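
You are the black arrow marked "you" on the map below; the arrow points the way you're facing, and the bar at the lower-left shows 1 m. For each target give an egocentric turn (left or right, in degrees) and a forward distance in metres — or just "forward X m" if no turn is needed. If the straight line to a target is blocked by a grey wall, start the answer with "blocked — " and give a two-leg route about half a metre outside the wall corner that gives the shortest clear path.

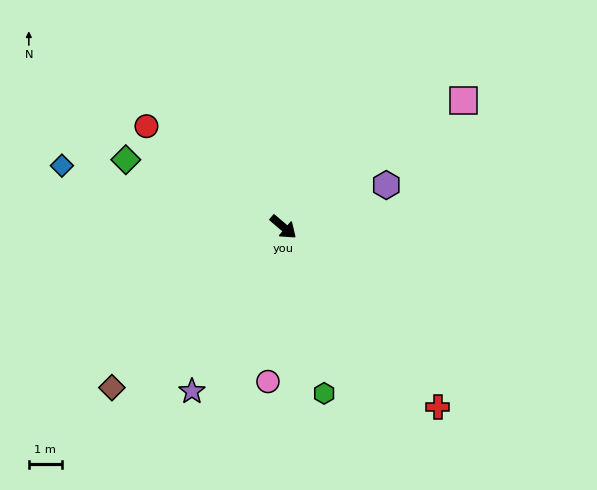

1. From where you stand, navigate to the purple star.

turn right 79°, forward 5.7 m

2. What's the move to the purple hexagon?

turn left 62°, forward 3.4 m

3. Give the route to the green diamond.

turn right 163°, forward 5.2 m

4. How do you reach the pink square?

turn left 75°, forward 6.7 m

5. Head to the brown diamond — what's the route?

turn right 97°, forward 7.1 m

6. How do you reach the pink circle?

turn right 55°, forward 4.7 m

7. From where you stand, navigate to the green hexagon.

turn right 36°, forward 5.2 m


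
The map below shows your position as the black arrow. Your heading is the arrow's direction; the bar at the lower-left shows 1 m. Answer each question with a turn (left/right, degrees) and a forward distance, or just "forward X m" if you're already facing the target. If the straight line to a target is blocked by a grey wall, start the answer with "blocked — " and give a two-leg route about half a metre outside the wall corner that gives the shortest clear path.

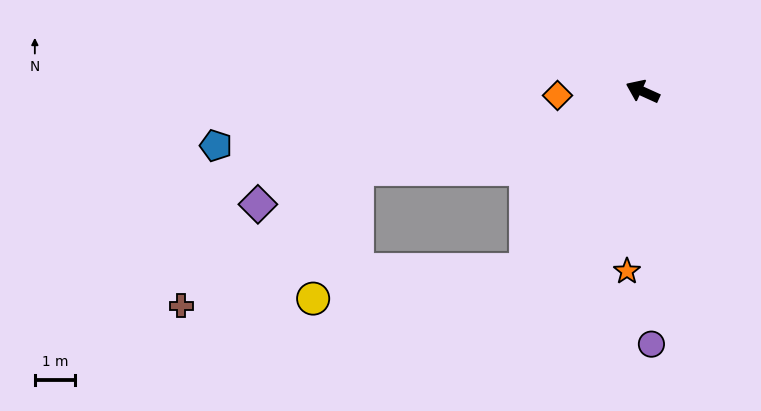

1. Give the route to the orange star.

turn left 109°, forward 4.5 m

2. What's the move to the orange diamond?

turn left 27°, forward 2.1 m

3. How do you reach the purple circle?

turn left 116°, forward 6.3 m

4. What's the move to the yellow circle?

blocked — turn left 81°, forward 5.4 m, then turn right 49°, forward 5.4 m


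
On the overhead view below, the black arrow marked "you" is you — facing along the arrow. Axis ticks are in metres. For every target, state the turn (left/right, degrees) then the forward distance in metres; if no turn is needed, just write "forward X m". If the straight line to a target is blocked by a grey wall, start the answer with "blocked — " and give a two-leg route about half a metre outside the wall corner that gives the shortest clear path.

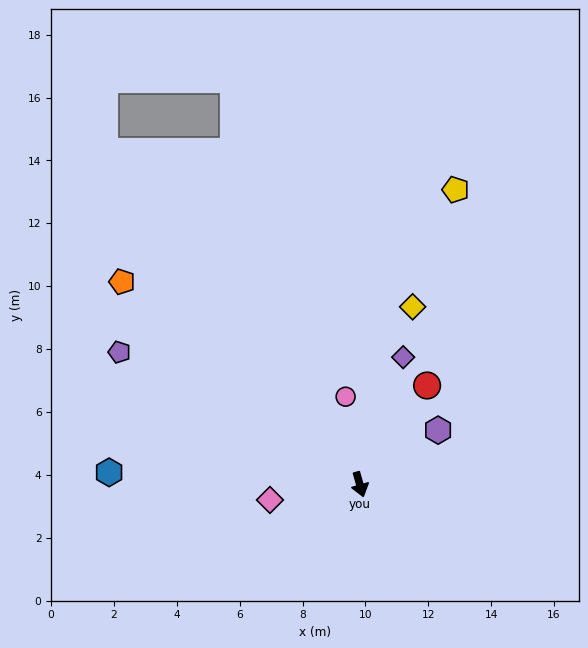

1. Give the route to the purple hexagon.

turn left 109°, forward 3.0 m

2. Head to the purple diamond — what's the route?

turn left 145°, forward 4.3 m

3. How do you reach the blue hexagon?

turn right 109°, forward 8.0 m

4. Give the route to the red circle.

turn left 130°, forward 3.8 m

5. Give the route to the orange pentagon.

turn right 146°, forward 9.9 m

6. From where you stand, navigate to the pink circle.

turn left 173°, forward 2.8 m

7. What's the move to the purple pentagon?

turn right 135°, forward 8.7 m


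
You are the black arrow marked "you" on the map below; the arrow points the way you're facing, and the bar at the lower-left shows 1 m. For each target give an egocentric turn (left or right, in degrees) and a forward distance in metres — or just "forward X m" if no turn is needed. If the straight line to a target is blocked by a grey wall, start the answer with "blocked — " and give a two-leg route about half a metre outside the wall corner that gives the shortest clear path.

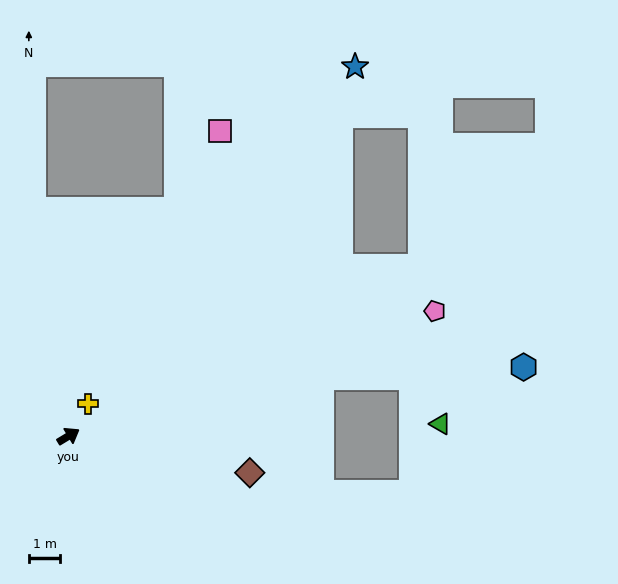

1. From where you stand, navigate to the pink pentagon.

turn right 12°, forward 12.3 m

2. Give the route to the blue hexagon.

blocked — turn right 18°, forward 8.2 m, then turn right 10°, forward 6.5 m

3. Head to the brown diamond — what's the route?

turn right 43°, forward 5.9 m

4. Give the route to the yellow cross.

turn left 28°, forward 1.2 m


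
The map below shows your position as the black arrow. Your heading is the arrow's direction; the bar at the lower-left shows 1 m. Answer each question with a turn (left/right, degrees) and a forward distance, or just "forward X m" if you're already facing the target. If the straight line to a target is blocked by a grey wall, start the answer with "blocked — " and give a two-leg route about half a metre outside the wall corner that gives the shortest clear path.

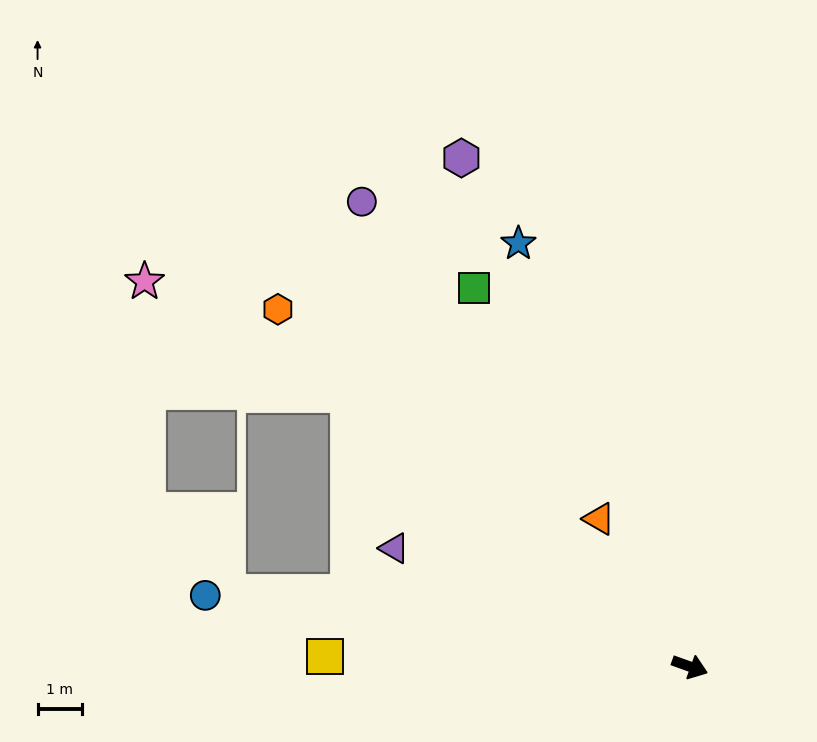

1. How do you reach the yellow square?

turn right 162°, forward 8.3 m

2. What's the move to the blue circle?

turn right 169°, forward 11.1 m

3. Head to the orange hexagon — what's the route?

turn left 159°, forward 12.4 m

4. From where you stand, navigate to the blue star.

turn left 132°, forward 10.4 m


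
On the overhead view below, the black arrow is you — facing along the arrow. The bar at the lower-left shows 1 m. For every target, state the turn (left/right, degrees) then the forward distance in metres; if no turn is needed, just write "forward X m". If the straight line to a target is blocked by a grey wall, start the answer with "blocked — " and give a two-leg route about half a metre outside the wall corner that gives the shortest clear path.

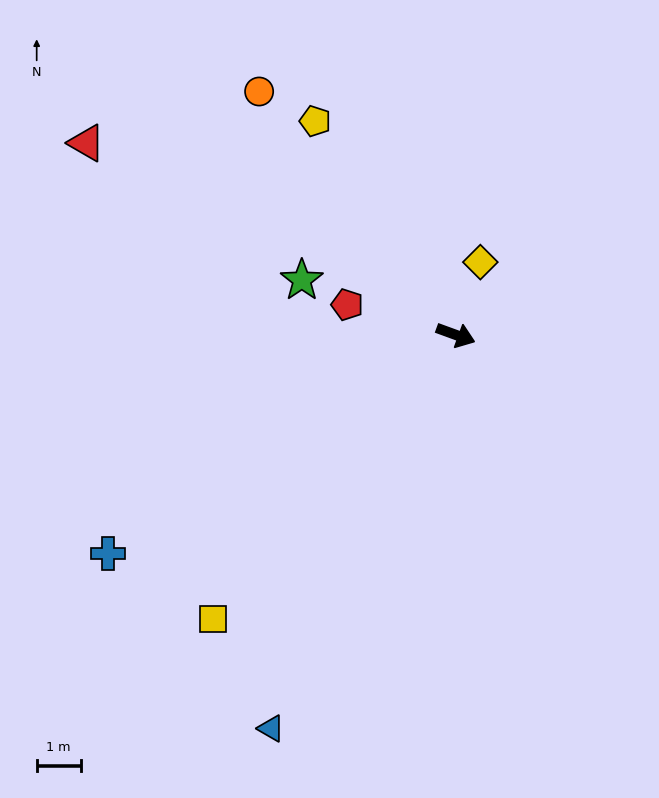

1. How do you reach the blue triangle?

turn right 95°, forward 9.9 m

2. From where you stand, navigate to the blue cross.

turn right 128°, forward 9.3 m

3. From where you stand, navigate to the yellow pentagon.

turn left 143°, forward 5.8 m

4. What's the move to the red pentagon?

turn right 175°, forward 2.6 m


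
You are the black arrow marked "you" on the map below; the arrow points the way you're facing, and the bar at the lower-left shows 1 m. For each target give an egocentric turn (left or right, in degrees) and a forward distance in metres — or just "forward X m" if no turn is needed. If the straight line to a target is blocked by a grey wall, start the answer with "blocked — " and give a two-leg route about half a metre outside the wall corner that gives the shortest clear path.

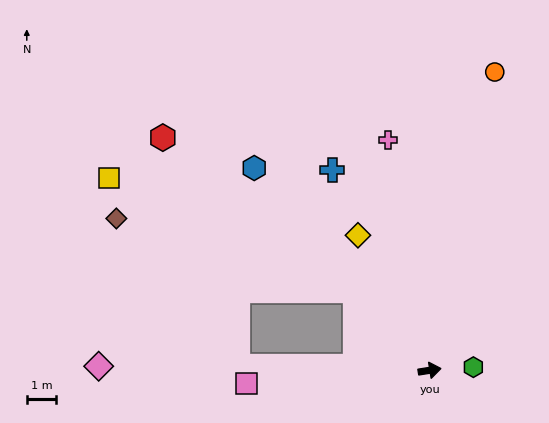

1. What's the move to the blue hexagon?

turn left 122°, forward 9.0 m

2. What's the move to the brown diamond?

blocked — turn left 124°, forward 3.7 m, then turn left 30°, forward 8.4 m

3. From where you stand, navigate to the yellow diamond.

turn left 109°, forward 5.2 m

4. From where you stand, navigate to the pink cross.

turn left 91°, forward 7.9 m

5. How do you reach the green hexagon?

turn right 5°, forward 1.5 m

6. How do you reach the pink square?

turn left 175°, forward 6.2 m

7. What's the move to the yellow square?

blocked — turn left 124°, forward 3.7 m, then turn left 23°, forward 9.1 m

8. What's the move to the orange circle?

turn left 69°, forward 10.3 m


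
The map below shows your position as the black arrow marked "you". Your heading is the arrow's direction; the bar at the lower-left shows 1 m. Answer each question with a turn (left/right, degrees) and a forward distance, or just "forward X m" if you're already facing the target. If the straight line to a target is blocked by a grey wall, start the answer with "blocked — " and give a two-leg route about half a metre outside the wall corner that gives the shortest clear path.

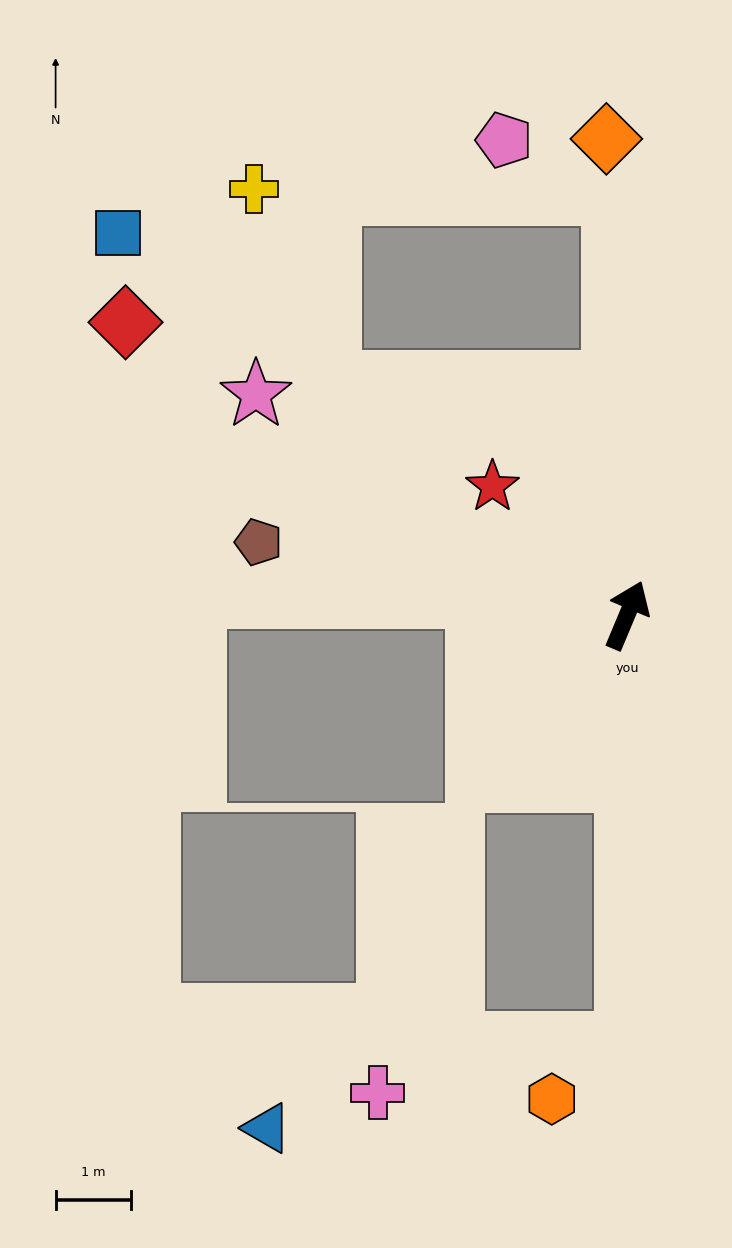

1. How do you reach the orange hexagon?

blocked — turn right 157°, forward 5.7 m, then turn right 54°, forward 1.2 m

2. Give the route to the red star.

turn left 69°, forward 2.5 m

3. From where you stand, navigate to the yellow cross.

blocked — turn left 24°, forward 5.6 m, then turn left 88°, forward 4.8 m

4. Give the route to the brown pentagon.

turn left 102°, forward 5.0 m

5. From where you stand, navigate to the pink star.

turn left 82°, forward 5.7 m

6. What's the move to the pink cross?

blocked — turn right 157°, forward 5.7 m, then turn right 79°, forward 3.4 m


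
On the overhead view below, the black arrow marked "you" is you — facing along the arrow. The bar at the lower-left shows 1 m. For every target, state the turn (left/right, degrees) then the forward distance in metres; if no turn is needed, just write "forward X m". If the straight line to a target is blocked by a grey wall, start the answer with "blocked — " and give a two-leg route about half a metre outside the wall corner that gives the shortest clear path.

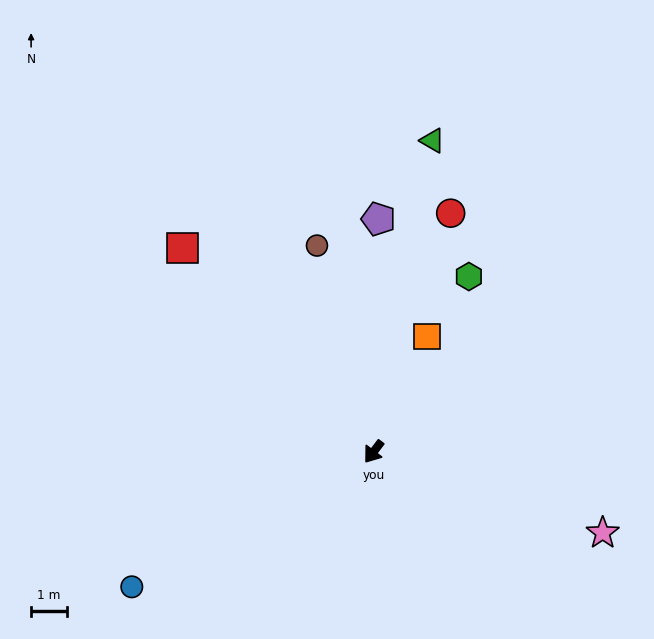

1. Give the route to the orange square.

turn right 168°, forward 3.6 m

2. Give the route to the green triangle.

turn right 154°, forward 8.9 m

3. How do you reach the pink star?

turn left 108°, forward 6.8 m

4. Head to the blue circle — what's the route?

turn right 24°, forward 7.8 m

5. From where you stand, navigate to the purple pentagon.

turn right 144°, forward 6.5 m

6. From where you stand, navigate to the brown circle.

turn right 128°, forward 6.0 m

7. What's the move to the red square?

turn right 100°, forward 7.8 m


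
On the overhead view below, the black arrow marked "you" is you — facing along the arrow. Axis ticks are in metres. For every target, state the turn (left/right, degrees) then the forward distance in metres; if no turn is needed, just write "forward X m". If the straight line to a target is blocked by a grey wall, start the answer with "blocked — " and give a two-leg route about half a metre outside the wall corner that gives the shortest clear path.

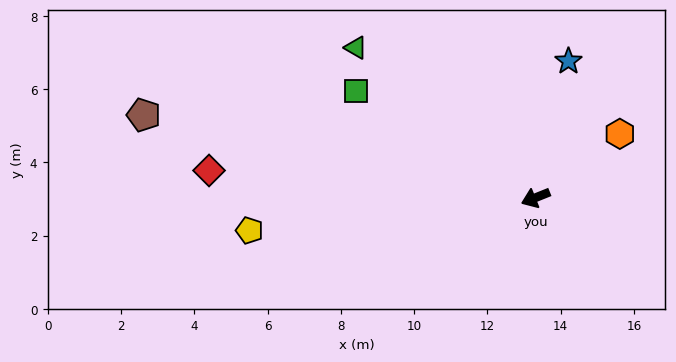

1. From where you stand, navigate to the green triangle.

turn right 62°, forward 6.4 m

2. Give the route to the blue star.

turn right 125°, forward 3.8 m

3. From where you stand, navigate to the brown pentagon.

turn right 34°, forward 10.9 m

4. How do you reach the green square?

turn right 52°, forward 5.7 m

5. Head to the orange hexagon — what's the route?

turn right 165°, forward 2.9 m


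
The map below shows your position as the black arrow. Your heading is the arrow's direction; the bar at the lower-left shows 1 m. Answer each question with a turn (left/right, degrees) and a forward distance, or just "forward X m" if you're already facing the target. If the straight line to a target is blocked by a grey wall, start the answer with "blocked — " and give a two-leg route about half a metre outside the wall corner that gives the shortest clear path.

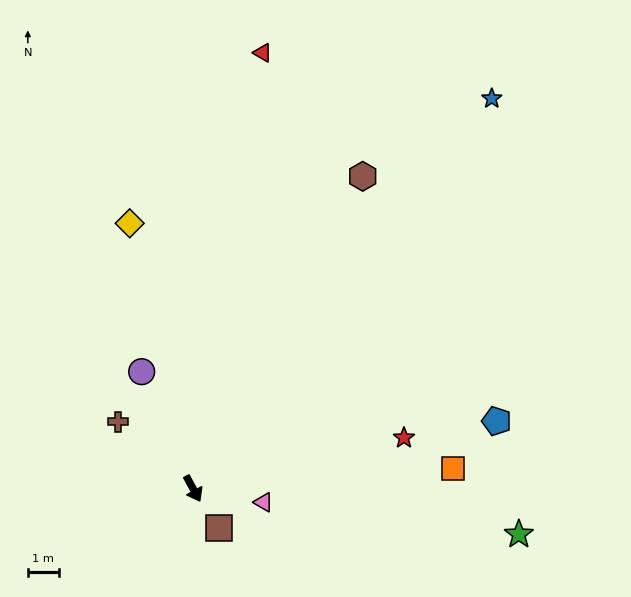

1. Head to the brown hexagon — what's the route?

turn left 123°, forward 11.4 m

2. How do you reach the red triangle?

turn left 142°, forward 14.1 m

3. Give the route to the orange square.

turn left 66°, forward 8.4 m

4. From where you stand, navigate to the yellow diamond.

turn left 165°, forward 8.7 m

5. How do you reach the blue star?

turn left 114°, forward 15.7 m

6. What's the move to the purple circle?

turn left 175°, forward 4.1 m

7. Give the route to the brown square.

turn left 5°, forward 1.5 m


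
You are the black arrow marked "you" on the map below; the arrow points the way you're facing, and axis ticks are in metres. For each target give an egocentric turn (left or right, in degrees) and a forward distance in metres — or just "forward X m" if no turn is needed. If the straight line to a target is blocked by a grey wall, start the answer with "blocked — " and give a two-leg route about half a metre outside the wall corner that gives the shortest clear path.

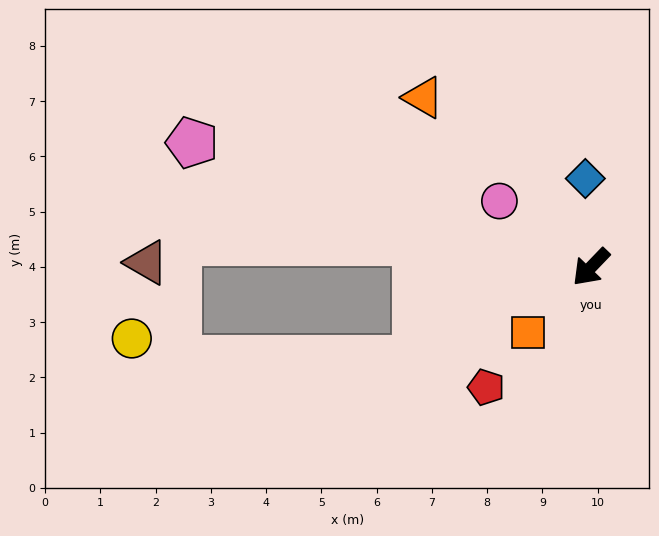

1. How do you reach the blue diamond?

turn right 132°, forward 1.6 m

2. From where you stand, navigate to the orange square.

forward 1.6 m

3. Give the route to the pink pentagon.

turn right 63°, forward 7.6 m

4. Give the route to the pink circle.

turn right 82°, forward 2.0 m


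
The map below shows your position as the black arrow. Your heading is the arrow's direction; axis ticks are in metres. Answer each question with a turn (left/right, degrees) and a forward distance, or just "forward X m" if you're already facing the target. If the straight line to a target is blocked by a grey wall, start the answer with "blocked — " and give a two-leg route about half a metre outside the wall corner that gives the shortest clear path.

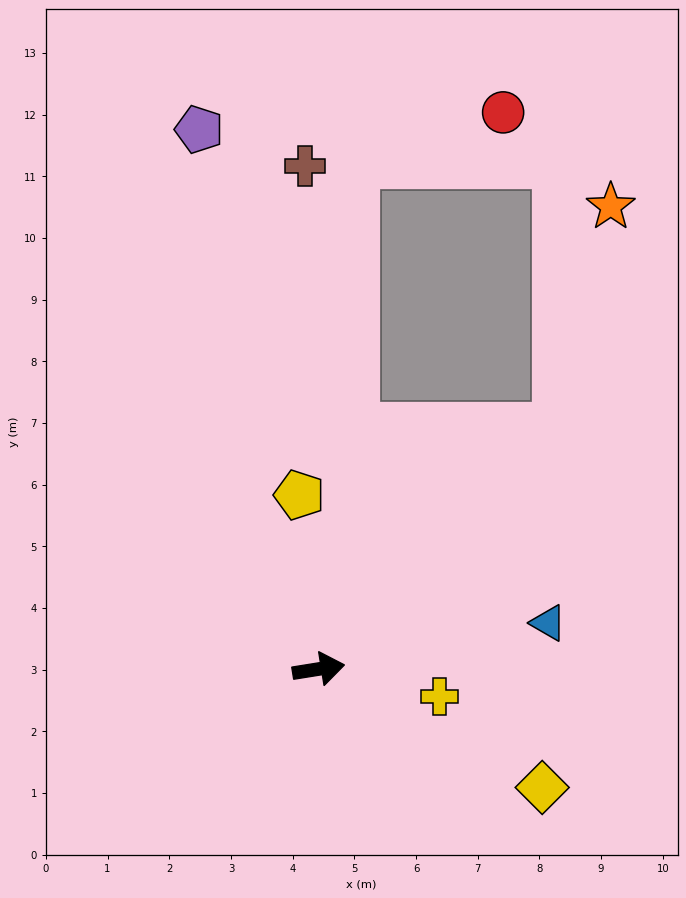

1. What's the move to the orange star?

blocked — turn left 36°, forward 5.5 m, then turn left 32°, forward 3.7 m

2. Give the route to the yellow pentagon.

turn left 87°, forward 2.8 m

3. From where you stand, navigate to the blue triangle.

turn left 2°, forward 3.8 m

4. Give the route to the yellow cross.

turn right 22°, forward 2.0 m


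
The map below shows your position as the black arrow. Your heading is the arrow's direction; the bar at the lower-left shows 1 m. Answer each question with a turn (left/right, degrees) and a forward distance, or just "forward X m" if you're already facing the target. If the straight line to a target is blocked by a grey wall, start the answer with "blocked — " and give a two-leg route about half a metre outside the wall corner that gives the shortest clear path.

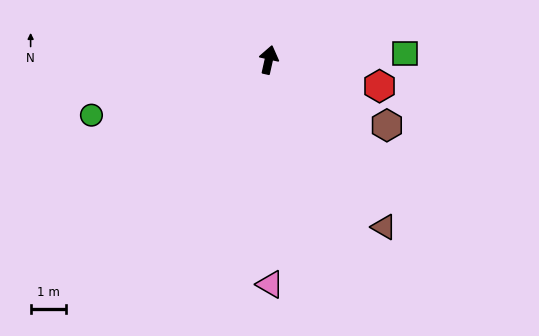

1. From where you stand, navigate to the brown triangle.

turn right 133°, forward 5.8 m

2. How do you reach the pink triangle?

turn right 167°, forward 6.4 m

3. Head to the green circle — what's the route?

turn left 120°, forward 5.3 m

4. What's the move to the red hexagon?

turn right 91°, forward 3.2 m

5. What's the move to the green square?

turn right 75°, forward 3.9 m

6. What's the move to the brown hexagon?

turn right 106°, forward 3.8 m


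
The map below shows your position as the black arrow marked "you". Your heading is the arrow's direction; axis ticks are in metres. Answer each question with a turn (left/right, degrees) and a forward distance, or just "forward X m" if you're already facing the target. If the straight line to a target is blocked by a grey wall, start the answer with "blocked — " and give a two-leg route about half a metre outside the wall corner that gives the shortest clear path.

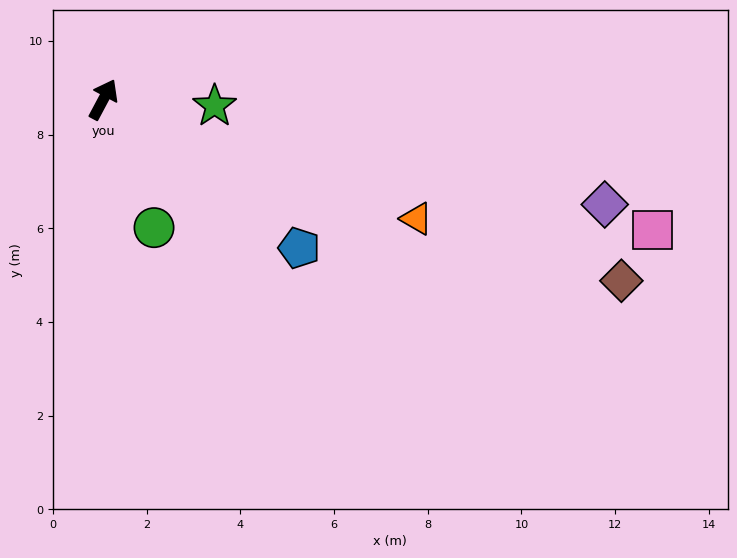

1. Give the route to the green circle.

turn right 130°, forward 2.9 m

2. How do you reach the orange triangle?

turn right 83°, forward 7.2 m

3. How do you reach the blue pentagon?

turn right 99°, forward 5.2 m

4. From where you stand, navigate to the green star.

turn right 65°, forward 2.4 m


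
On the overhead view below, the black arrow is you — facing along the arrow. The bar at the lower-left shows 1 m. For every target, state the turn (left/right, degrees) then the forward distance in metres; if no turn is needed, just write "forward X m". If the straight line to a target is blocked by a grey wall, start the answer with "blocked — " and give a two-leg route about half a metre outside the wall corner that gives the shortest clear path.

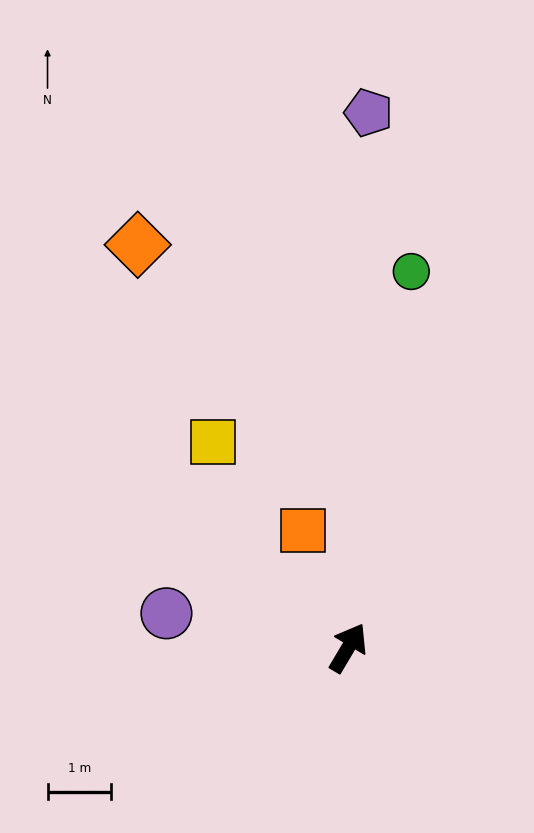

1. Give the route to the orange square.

turn left 52°, forward 2.0 m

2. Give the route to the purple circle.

turn left 110°, forward 2.9 m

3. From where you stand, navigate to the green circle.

turn left 21°, forward 6.0 m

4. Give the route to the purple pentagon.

turn left 28°, forward 8.5 m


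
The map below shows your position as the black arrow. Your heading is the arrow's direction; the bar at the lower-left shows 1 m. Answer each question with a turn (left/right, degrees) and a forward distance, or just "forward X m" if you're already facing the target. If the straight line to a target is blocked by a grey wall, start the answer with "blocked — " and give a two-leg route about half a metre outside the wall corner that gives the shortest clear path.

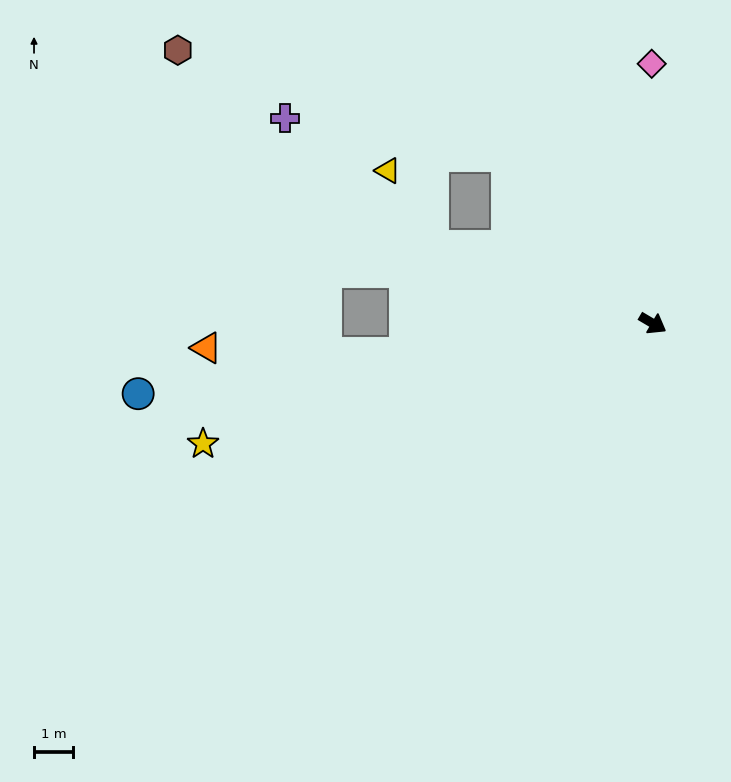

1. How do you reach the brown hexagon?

blocked — turn left 161°, forward 5.7 m, then turn left 32°, forward 8.9 m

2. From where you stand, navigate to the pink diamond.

turn left 121°, forward 6.7 m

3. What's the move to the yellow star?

turn right 134°, forward 11.9 m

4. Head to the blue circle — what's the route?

turn right 142°, forward 13.3 m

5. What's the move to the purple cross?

blocked — turn right 169°, forward 6.0 m, then turn right 21°, forward 5.0 m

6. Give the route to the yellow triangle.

blocked — turn right 169°, forward 6.0 m, then turn right 40°, forward 2.3 m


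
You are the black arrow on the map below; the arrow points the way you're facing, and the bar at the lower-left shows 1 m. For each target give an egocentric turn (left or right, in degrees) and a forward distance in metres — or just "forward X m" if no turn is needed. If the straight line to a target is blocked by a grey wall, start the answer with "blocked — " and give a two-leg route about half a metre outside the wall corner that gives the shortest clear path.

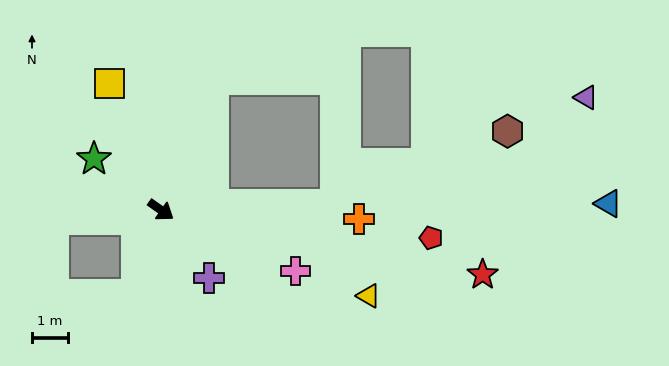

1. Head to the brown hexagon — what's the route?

blocked — turn left 37°, forward 4.9 m, then turn left 21°, forward 5.2 m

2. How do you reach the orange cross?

turn left 33°, forward 5.5 m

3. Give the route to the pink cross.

turn left 11°, forward 4.1 m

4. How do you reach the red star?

turn left 24°, forward 9.2 m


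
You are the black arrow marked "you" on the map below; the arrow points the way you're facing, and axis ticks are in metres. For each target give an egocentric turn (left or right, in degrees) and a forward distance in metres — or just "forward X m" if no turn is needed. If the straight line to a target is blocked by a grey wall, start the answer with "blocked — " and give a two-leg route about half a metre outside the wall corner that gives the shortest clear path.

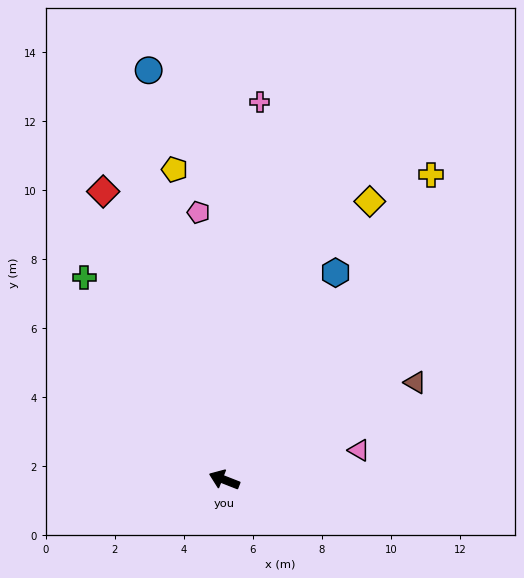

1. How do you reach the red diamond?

turn right 46°, forward 9.1 m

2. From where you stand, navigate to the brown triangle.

turn right 132°, forward 6.2 m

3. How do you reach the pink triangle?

turn right 146°, forward 4.0 m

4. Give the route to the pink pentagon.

turn right 63°, forward 7.8 m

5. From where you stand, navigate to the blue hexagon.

turn right 97°, forward 6.8 m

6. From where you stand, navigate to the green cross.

turn right 34°, forward 7.1 m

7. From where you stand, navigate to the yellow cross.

turn right 103°, forward 10.7 m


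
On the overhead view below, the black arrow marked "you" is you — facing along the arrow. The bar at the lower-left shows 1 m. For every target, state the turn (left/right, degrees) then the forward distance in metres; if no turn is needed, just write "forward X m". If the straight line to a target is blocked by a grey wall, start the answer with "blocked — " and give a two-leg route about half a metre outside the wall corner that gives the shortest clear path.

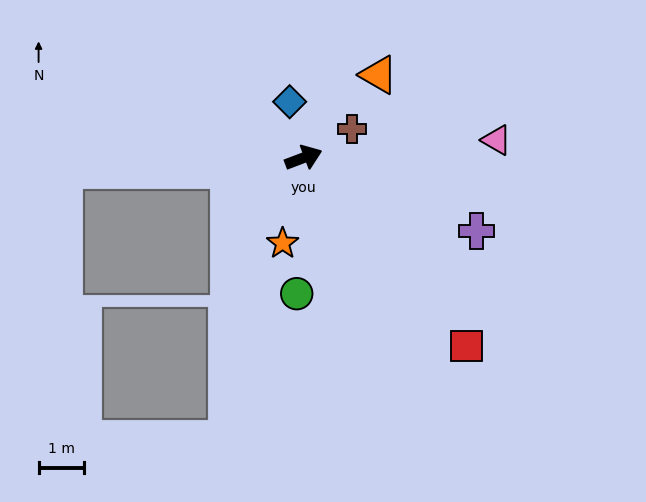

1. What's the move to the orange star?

turn right 125°, forward 1.9 m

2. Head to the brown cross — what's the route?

turn left 10°, forward 1.2 m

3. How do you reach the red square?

turn right 70°, forward 5.5 m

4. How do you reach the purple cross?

turn right 44°, forward 4.1 m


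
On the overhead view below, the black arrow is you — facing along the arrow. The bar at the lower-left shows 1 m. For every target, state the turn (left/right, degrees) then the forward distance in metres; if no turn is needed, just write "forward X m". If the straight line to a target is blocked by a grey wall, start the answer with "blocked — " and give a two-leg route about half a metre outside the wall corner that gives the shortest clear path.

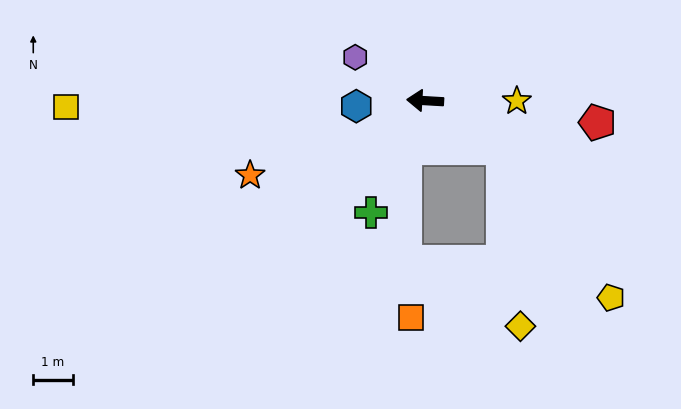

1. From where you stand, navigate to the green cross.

turn left 67°, forward 3.2 m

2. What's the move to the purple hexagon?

turn right 28°, forward 2.1 m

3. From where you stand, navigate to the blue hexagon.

turn left 8°, forward 1.8 m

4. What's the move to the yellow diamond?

blocked — turn left 152°, forward 2.3 m, then turn right 53°, forward 4.5 m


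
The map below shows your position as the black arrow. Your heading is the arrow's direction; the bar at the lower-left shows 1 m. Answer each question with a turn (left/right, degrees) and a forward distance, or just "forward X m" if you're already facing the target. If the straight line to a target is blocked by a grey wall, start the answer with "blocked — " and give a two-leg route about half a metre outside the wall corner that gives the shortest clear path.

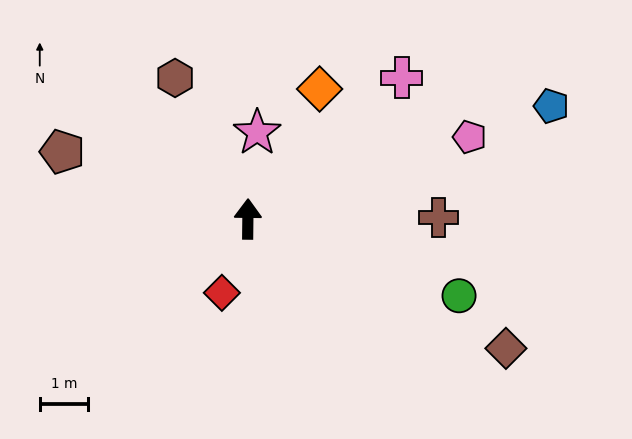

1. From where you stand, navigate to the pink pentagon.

turn right 69°, forward 4.9 m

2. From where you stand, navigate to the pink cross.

turn right 47°, forward 4.3 m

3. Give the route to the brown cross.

turn right 89°, forward 4.0 m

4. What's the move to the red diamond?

turn left 161°, forward 1.6 m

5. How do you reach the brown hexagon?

turn left 28°, forward 3.3 m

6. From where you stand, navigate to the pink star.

turn right 6°, forward 1.8 m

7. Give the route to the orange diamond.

turn right 28°, forward 3.1 m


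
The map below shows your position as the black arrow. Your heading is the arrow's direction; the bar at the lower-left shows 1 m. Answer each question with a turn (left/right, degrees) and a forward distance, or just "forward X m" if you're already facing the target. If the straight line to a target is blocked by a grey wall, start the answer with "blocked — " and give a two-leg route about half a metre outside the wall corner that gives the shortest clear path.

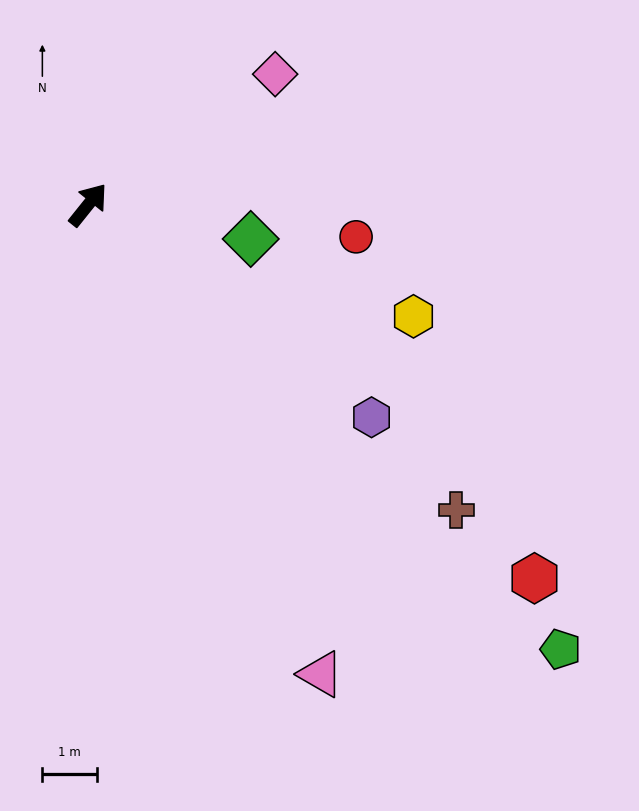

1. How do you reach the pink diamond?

turn right 16°, forward 4.1 m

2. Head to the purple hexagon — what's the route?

turn right 88°, forward 6.4 m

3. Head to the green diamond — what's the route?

turn right 63°, forward 3.0 m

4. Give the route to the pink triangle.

turn right 115°, forward 9.5 m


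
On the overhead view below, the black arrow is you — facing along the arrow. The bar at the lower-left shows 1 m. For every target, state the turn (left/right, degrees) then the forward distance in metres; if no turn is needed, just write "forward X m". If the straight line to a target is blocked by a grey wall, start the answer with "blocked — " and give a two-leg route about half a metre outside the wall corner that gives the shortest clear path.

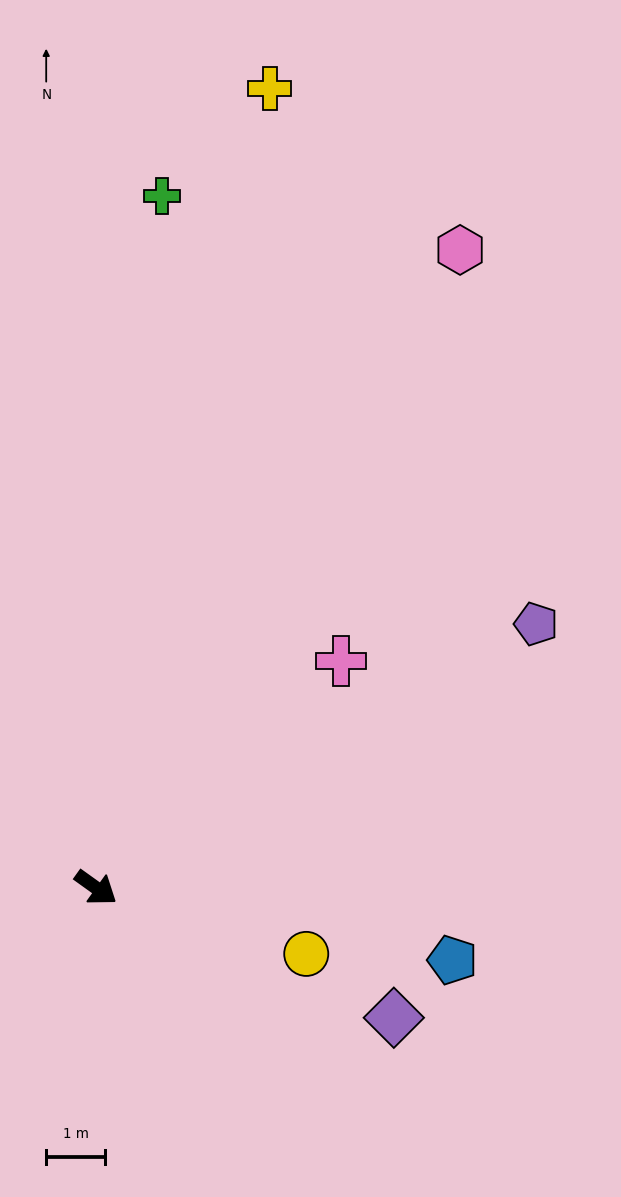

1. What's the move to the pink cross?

turn left 78°, forward 5.7 m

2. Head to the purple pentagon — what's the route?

turn left 67°, forward 8.7 m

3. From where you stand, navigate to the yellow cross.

turn left 113°, forward 13.9 m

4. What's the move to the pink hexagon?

turn left 96°, forward 12.5 m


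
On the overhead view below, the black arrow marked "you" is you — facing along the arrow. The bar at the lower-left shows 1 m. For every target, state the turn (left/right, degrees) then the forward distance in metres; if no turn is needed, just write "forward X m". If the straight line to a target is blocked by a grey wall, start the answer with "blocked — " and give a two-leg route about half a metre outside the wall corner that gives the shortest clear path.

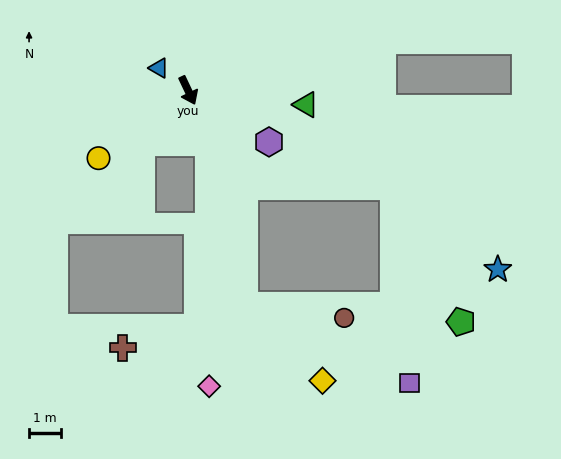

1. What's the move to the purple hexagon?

turn left 32°, forward 3.0 m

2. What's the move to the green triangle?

turn left 58°, forward 3.7 m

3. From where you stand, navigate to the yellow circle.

turn right 78°, forward 3.5 m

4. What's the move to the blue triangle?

turn right 153°, forward 1.1 m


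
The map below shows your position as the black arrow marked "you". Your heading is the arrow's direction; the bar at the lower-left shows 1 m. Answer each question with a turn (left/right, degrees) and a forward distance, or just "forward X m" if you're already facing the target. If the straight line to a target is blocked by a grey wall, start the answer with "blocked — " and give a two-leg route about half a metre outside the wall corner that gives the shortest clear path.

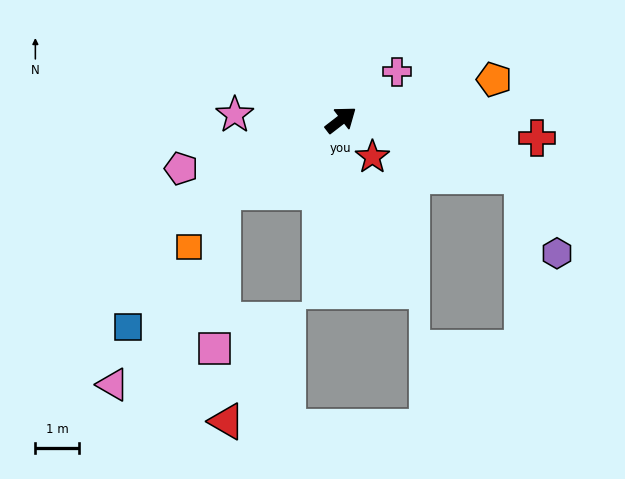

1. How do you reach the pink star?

turn left 140°, forward 2.5 m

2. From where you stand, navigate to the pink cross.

turn left 3°, forward 1.7 m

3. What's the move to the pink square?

blocked — turn left 174°, forward 3.2 m, then turn left 55°, forward 3.6 m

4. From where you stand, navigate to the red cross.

turn right 43°, forward 4.6 m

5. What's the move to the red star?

turn right 87°, forward 1.1 m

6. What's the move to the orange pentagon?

turn right 23°, forward 3.7 m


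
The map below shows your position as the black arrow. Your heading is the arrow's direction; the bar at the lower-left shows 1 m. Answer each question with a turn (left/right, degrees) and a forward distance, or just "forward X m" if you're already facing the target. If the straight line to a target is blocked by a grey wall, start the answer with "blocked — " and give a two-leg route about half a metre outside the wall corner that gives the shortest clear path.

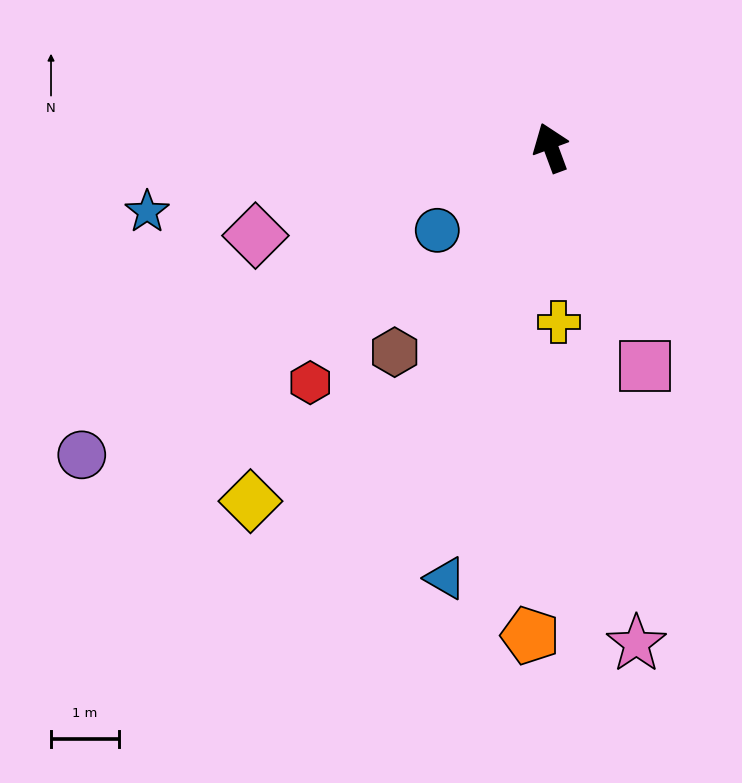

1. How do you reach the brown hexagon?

turn left 122°, forward 3.8 m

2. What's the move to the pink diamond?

turn left 86°, forward 4.6 m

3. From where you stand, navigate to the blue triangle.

turn left 146°, forward 6.6 m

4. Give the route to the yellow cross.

turn left 162°, forward 2.6 m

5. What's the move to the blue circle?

turn left 106°, forward 2.1 m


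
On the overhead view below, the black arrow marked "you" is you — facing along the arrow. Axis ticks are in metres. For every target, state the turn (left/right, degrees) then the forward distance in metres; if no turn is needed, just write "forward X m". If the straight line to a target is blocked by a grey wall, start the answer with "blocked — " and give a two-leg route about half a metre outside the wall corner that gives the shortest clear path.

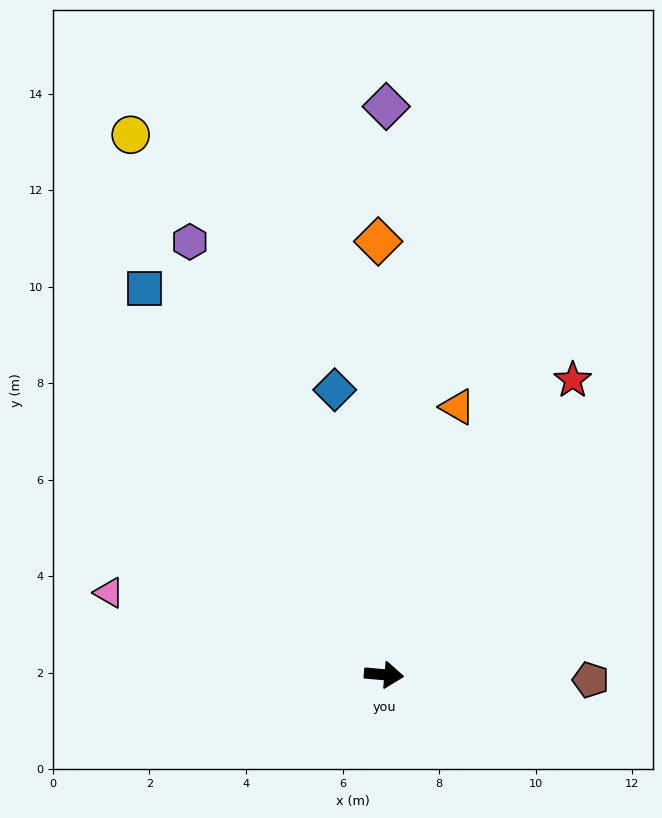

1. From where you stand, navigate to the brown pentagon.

turn left 4°, forward 4.3 m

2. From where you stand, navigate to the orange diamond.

turn left 96°, forward 9.0 m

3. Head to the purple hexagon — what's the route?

turn left 119°, forward 9.8 m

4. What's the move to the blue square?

turn left 127°, forward 9.4 m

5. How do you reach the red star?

turn left 62°, forward 7.3 m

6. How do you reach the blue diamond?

turn left 105°, forward 6.0 m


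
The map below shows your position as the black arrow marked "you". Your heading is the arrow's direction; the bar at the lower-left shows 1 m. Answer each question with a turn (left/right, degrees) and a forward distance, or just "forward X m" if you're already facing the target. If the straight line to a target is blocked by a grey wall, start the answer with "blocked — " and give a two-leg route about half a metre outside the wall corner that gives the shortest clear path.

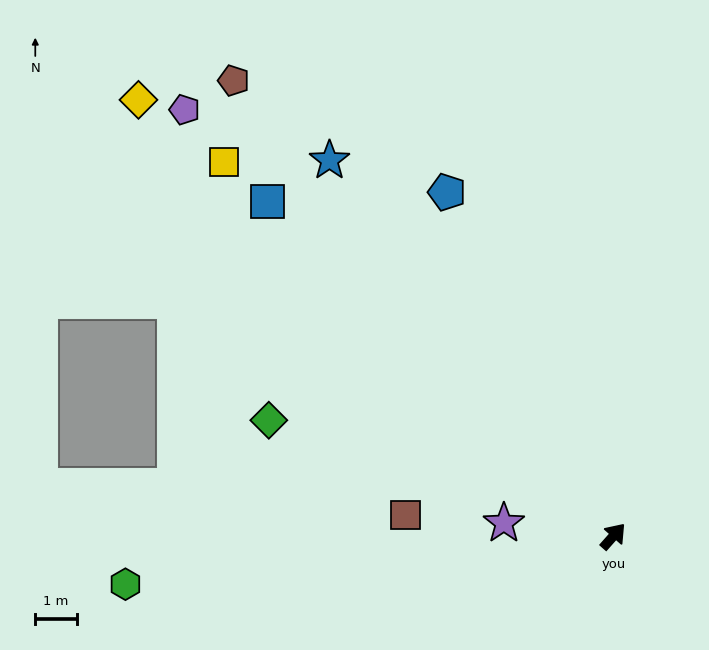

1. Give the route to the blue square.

turn left 87°, forward 11.7 m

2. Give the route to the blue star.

turn left 79°, forward 11.4 m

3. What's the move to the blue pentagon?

turn left 67°, forward 9.3 m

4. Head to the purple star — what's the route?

turn left 125°, forward 2.7 m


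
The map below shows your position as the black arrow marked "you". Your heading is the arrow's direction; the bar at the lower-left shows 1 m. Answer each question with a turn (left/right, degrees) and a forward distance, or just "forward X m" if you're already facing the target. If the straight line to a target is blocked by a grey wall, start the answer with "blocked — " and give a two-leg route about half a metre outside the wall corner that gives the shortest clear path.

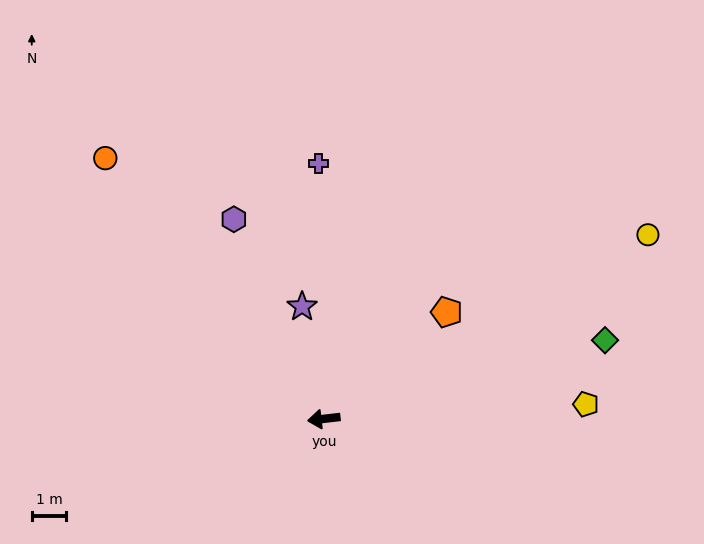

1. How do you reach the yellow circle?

turn right 157°, forward 10.8 m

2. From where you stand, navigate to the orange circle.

turn right 57°, forward 9.9 m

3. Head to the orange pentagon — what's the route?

turn right 146°, forward 4.7 m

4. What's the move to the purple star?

turn right 86°, forward 3.3 m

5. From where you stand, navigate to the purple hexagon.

turn right 72°, forward 6.3 m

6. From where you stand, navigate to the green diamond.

turn right 171°, forward 8.5 m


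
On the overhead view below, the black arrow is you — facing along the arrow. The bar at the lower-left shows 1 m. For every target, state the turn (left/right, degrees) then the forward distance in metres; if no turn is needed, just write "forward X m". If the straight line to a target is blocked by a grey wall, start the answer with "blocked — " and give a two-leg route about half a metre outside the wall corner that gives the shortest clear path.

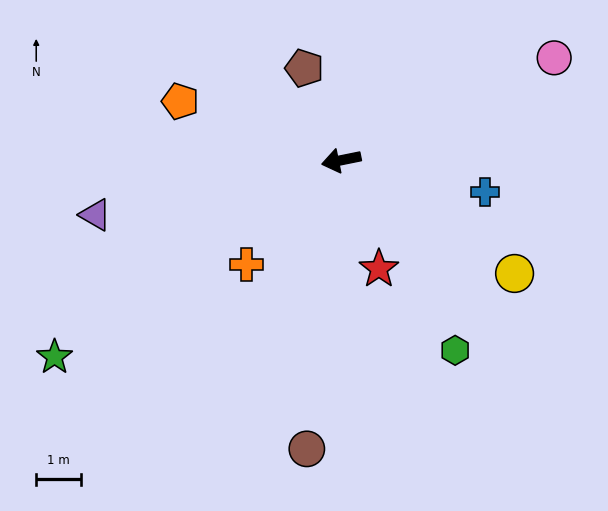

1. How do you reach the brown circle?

turn left 72°, forward 6.5 m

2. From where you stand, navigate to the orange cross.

turn left 36°, forward 3.2 m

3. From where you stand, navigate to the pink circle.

turn right 166°, forward 5.3 m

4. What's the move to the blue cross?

turn left 156°, forward 3.3 m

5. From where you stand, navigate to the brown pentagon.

turn right 80°, forward 2.2 m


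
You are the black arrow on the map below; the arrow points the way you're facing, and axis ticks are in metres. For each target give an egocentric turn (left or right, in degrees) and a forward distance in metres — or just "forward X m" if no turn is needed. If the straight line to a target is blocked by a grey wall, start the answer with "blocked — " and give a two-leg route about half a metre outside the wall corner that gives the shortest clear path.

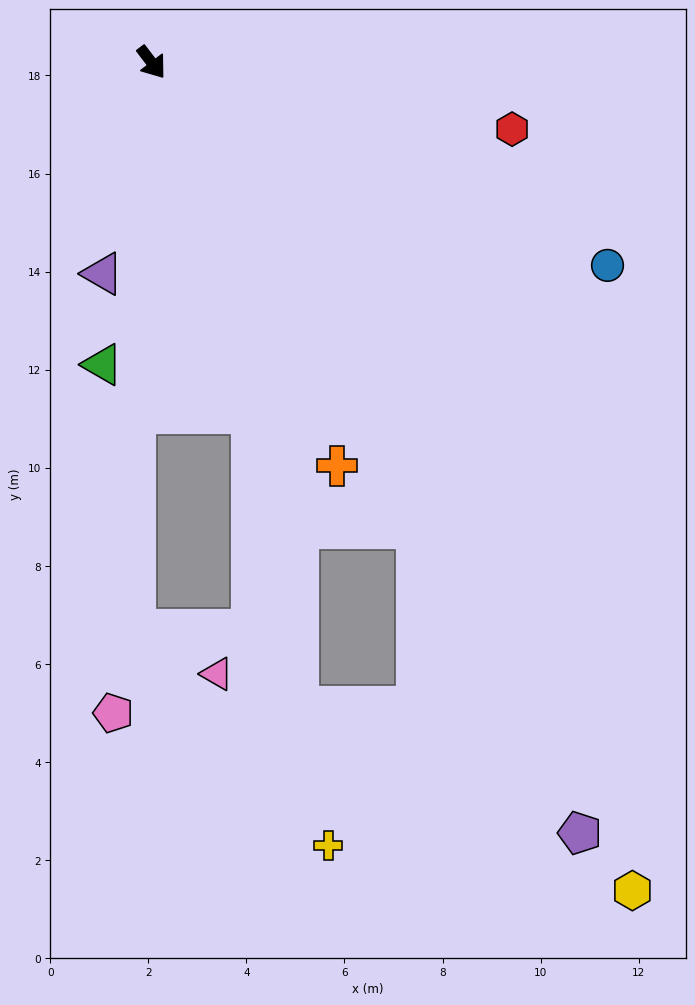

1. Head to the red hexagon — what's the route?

turn left 42°, forward 7.5 m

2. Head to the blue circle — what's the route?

turn left 29°, forward 10.2 m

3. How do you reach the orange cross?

turn right 13°, forward 9.1 m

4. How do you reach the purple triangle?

turn right 50°, forward 4.4 m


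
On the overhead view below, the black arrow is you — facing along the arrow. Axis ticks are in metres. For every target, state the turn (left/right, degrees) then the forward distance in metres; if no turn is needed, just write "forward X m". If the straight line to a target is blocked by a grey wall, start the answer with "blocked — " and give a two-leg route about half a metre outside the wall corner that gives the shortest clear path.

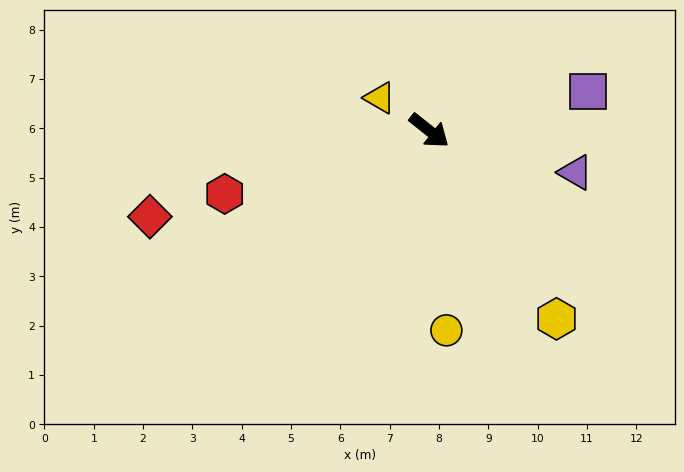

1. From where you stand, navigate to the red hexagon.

turn right 124°, forward 4.3 m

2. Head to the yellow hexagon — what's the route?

turn right 17°, forward 4.6 m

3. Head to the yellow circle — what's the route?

turn right 47°, forward 4.1 m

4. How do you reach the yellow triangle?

turn right 175°, forward 1.2 m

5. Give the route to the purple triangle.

turn left 23°, forward 3.1 m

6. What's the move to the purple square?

turn left 52°, forward 3.3 m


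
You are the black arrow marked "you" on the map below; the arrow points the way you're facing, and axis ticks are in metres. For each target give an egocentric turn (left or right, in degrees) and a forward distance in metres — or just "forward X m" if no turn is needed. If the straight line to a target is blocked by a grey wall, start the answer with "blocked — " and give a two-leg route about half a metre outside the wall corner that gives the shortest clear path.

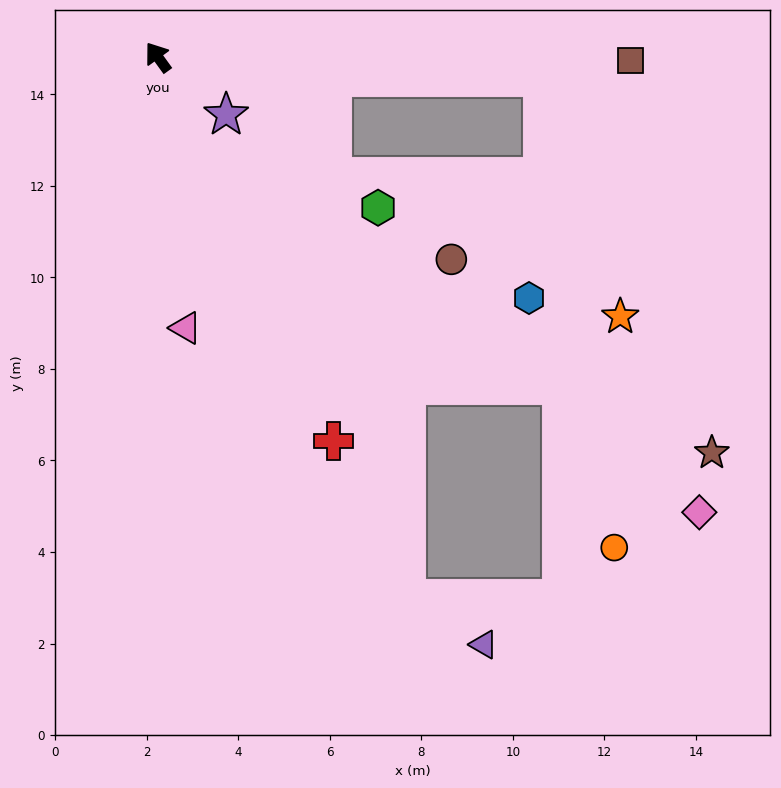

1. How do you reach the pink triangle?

turn left 150°, forward 5.9 m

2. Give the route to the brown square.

turn right 126°, forward 10.3 m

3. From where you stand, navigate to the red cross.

turn left 169°, forward 9.2 m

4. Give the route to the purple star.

turn right 166°, forward 2.0 m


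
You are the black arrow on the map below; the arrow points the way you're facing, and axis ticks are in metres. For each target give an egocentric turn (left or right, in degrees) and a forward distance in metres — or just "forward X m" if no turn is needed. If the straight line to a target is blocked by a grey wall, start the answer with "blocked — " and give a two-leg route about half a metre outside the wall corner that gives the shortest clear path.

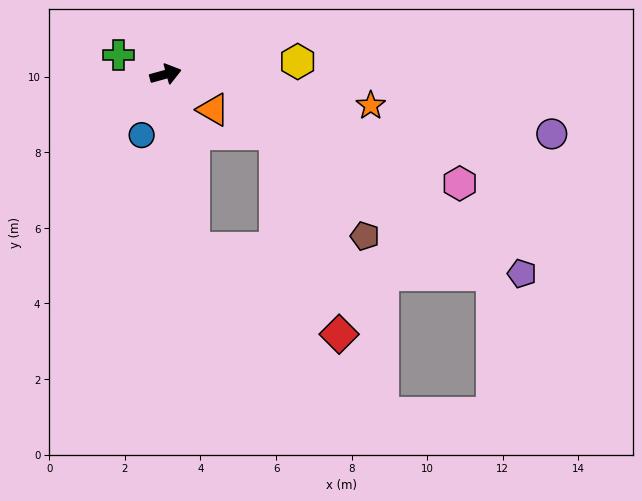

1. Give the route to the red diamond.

blocked — turn right 96°, forward 4.7 m, then turn left 50°, forward 4.5 m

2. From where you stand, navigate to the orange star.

turn right 24°, forward 5.5 m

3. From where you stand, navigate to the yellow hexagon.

turn right 10°, forward 3.5 m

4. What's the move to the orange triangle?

turn right 52°, forward 1.6 m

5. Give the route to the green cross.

turn left 142°, forward 1.3 m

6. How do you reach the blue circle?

turn right 127°, forward 1.7 m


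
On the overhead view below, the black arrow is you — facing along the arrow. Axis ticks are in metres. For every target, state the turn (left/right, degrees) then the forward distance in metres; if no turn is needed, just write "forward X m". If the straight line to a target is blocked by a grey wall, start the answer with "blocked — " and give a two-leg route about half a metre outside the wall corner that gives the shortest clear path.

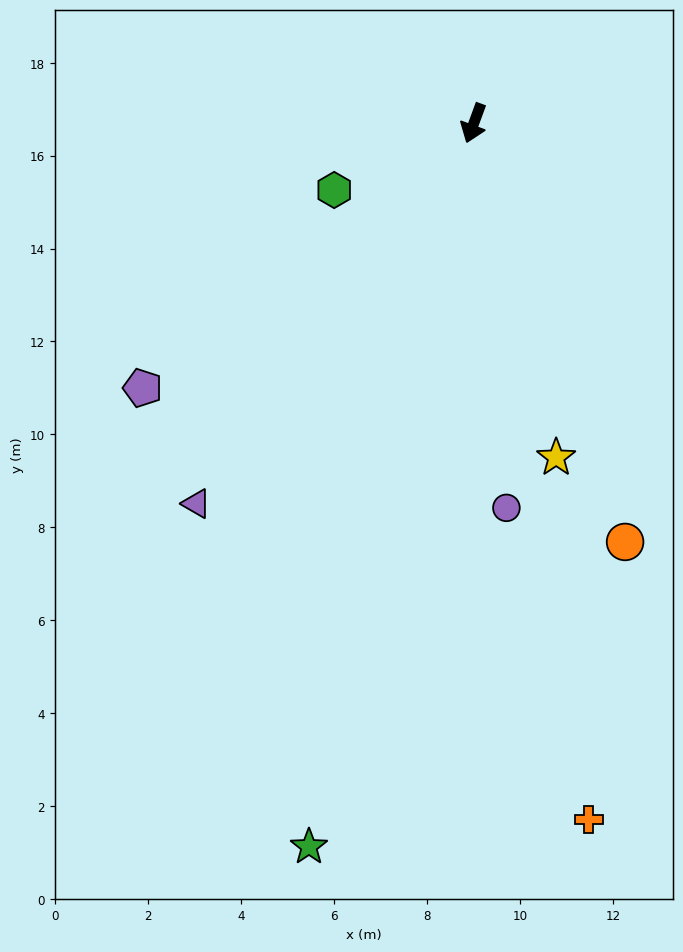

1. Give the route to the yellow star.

turn left 34°, forward 7.4 m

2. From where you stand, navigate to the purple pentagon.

turn right 31°, forward 9.1 m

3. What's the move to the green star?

turn left 7°, forward 16.0 m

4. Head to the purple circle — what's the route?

turn left 25°, forward 8.3 m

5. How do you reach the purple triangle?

turn right 16°, forward 10.1 m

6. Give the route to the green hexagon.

turn right 44°, forward 3.3 m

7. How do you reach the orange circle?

turn left 40°, forward 9.6 m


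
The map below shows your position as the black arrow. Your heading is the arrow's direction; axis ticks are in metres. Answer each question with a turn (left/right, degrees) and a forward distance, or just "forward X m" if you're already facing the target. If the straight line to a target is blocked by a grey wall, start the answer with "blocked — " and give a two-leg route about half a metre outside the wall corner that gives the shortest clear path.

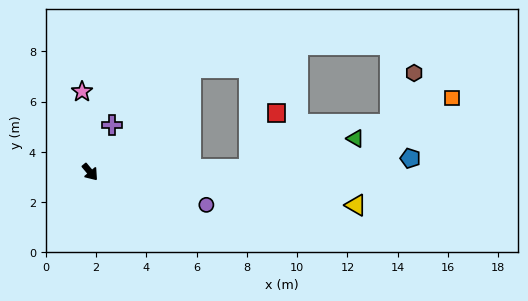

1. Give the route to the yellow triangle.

turn left 43°, forward 10.7 m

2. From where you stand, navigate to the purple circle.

turn left 34°, forward 4.8 m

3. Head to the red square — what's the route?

blocked — turn left 51°, forward 6.3 m, then turn left 63°, forward 2.5 m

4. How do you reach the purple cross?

turn left 115°, forward 2.1 m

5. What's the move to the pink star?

turn left 146°, forward 3.2 m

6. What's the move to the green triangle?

blocked — turn left 51°, forward 6.3 m, then turn left 15°, forward 4.4 m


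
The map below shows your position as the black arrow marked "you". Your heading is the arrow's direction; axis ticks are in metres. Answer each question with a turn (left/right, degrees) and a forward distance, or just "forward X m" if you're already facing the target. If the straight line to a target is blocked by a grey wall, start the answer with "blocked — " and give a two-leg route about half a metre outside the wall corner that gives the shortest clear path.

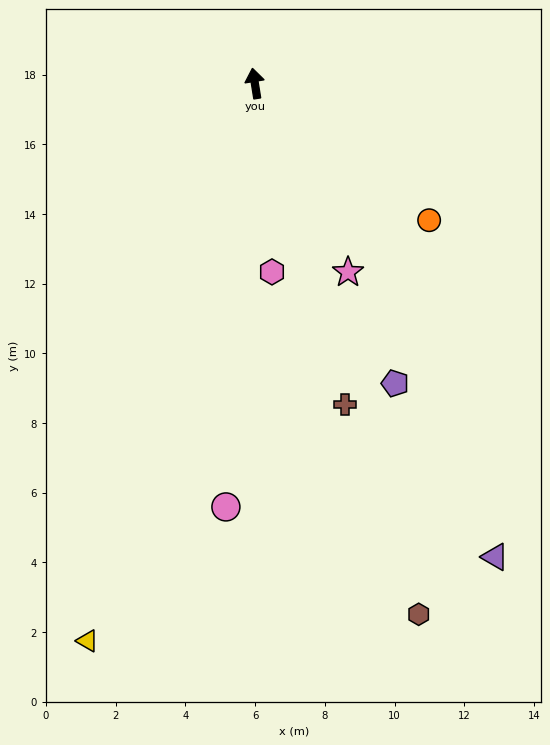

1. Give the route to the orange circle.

turn right 137°, forward 6.4 m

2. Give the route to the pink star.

turn right 163°, forward 6.0 m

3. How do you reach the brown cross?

turn right 173°, forward 9.6 m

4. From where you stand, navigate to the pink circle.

turn left 167°, forward 12.2 m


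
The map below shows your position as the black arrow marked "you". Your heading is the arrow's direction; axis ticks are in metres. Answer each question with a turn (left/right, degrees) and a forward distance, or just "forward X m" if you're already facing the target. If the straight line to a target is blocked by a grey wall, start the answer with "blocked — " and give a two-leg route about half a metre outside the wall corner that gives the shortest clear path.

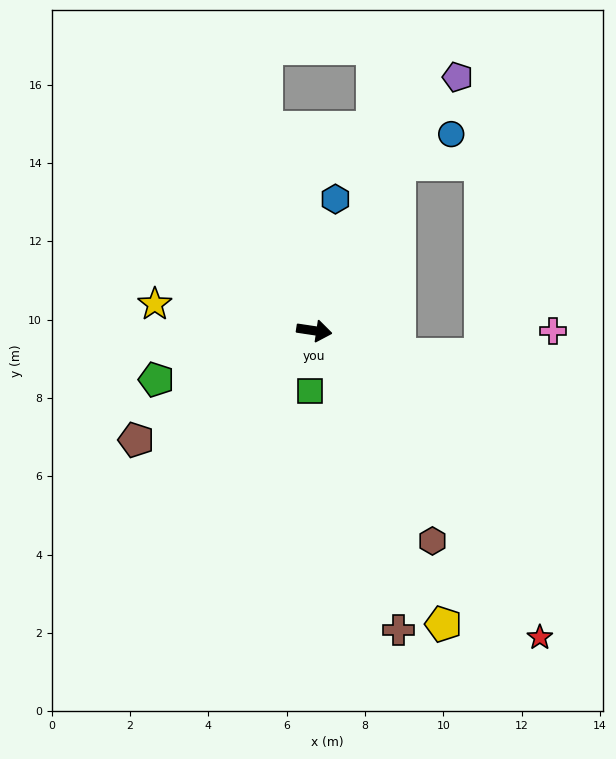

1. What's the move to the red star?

turn right 45°, forward 9.7 m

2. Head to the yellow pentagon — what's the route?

turn right 58°, forward 8.2 m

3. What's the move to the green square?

turn right 85°, forward 1.5 m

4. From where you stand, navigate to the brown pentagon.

turn right 140°, forward 5.3 m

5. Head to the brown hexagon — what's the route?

turn right 52°, forward 6.2 m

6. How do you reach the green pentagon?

turn right 154°, forward 4.2 m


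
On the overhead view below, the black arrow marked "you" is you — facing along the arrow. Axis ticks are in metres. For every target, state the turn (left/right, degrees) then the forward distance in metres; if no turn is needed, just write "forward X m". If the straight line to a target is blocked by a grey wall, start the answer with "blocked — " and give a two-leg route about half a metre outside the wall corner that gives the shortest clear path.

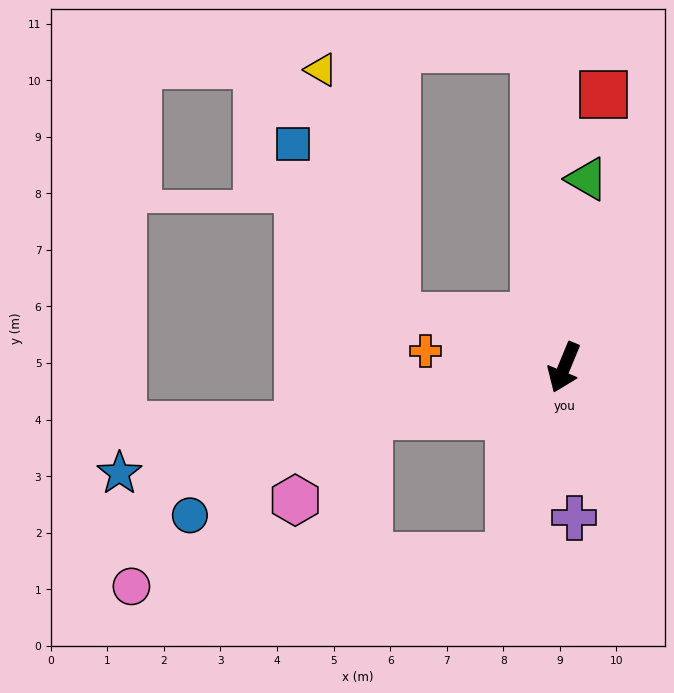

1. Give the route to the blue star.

turn right 54°, forward 8.1 m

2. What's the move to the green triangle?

turn right 164°, forward 3.4 m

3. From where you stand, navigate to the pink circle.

blocked — turn left 6°, forward 3.5 m, then turn right 69°, forward 6.7 m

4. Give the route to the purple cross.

turn left 26°, forward 2.7 m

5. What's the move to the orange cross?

turn right 74°, forward 2.5 m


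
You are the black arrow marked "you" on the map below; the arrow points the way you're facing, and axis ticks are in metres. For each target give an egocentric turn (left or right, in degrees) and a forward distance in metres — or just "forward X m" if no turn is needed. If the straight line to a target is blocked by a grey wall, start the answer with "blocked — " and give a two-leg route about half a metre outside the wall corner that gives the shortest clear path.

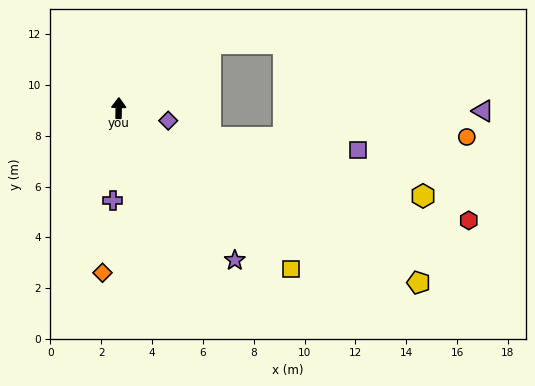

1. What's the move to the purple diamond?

turn right 103°, forward 2.0 m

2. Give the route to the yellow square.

turn right 132°, forward 9.3 m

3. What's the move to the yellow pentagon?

turn right 119°, forward 13.7 m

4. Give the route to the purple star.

turn right 142°, forward 7.5 m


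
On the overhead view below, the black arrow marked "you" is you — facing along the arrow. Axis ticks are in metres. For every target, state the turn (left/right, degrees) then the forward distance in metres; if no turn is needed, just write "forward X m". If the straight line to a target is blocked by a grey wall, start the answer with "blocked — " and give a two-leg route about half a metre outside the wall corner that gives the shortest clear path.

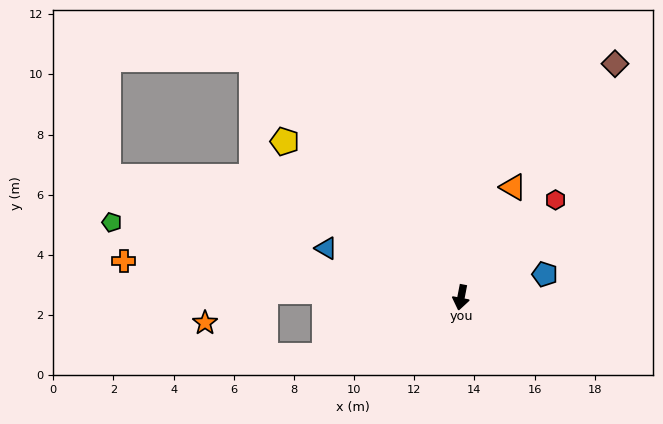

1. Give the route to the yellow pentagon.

turn right 121°, forward 7.8 m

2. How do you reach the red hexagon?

turn left 147°, forward 4.5 m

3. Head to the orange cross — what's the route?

turn right 85°, forward 11.3 m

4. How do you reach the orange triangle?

turn left 166°, forward 4.1 m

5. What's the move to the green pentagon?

turn right 91°, forward 11.9 m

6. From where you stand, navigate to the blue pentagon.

turn left 116°, forward 2.9 m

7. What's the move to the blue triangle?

turn right 99°, forward 4.8 m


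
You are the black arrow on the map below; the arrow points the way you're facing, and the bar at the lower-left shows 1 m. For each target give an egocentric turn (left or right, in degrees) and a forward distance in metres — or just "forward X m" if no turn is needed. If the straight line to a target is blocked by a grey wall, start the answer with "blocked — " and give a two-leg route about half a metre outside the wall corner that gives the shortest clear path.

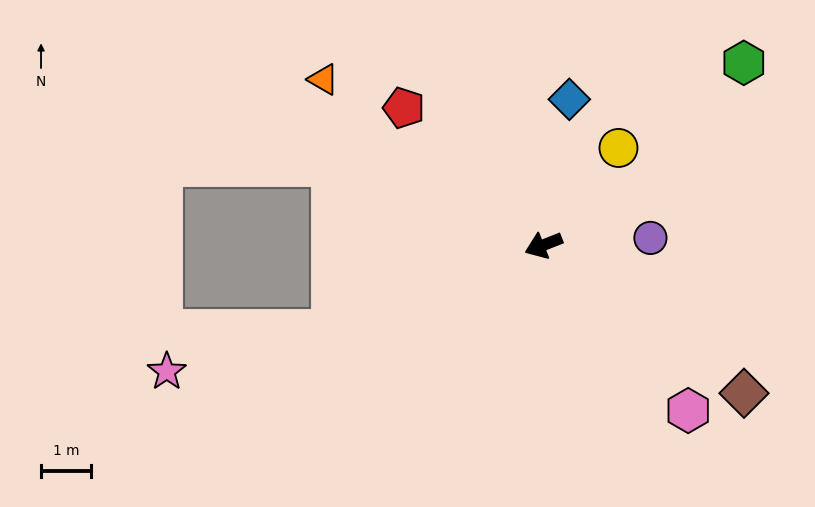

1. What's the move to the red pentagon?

turn right 66°, forward 3.9 m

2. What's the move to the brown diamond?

turn left 122°, forward 5.0 m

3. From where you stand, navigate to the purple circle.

turn left 162°, forward 2.1 m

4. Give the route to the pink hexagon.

turn left 110°, forward 4.4 m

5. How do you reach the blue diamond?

turn right 122°, forward 3.0 m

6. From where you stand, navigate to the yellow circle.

turn right 149°, forward 2.5 m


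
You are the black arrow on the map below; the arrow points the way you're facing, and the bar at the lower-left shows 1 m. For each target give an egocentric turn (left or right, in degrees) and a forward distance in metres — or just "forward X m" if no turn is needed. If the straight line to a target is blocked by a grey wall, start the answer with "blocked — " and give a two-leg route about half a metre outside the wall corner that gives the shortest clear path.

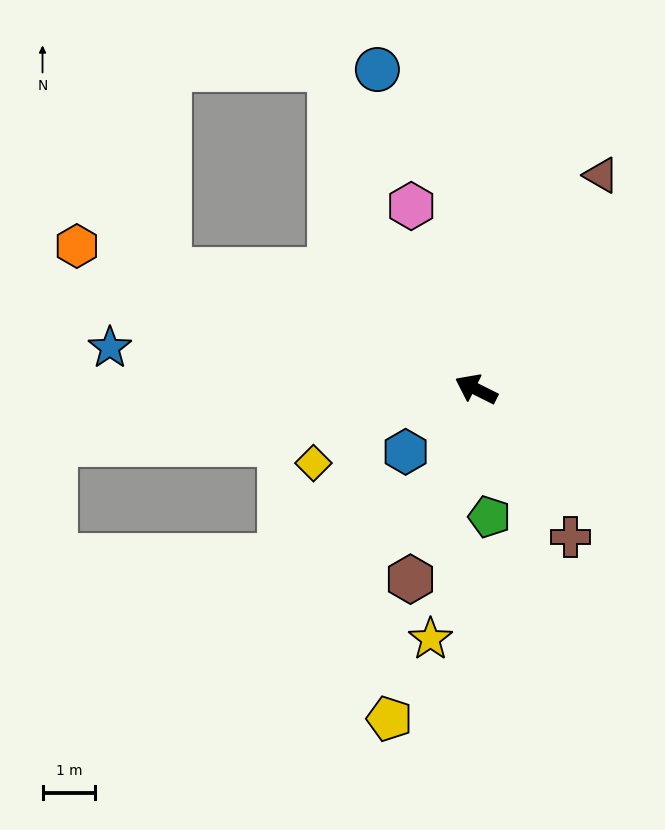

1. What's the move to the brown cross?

turn left 149°, forward 3.3 m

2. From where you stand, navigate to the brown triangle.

turn right 94°, forward 4.7 m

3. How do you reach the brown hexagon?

turn left 98°, forward 3.8 m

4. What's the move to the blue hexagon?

turn left 68°, forward 1.8 m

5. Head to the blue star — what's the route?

turn left 20°, forward 7.0 m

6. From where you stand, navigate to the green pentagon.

turn left 123°, forward 2.4 m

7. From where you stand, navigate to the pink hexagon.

turn right 44°, forward 3.7 m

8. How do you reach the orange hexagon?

turn left 7°, forward 8.1 m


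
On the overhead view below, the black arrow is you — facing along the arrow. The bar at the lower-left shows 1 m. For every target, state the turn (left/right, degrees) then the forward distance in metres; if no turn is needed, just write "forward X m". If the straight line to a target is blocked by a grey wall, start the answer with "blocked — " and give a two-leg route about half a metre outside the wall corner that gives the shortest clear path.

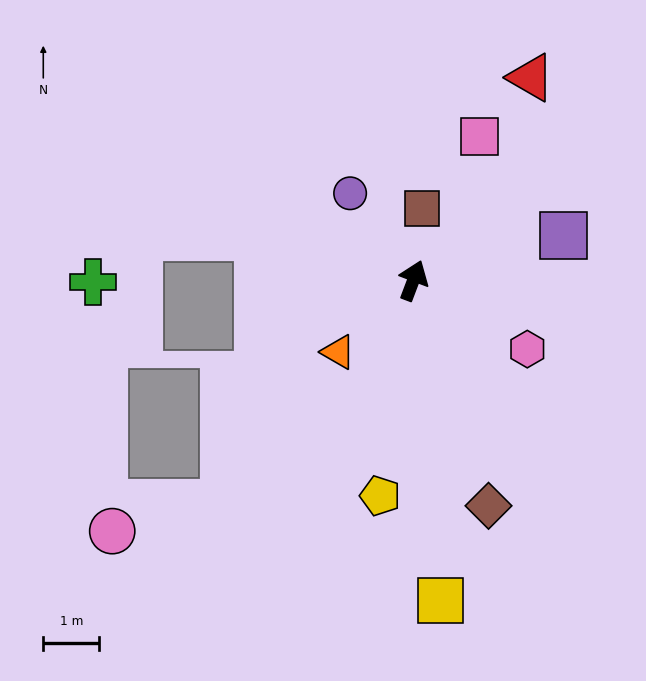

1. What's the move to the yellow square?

turn right 154°, forward 5.7 m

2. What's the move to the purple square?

turn right 52°, forward 2.8 m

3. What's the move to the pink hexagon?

turn right 100°, forward 2.4 m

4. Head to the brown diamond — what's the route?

turn right 141°, forward 4.2 m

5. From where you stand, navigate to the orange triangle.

turn left 154°, forward 1.9 m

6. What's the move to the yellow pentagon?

turn right 168°, forward 3.9 m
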